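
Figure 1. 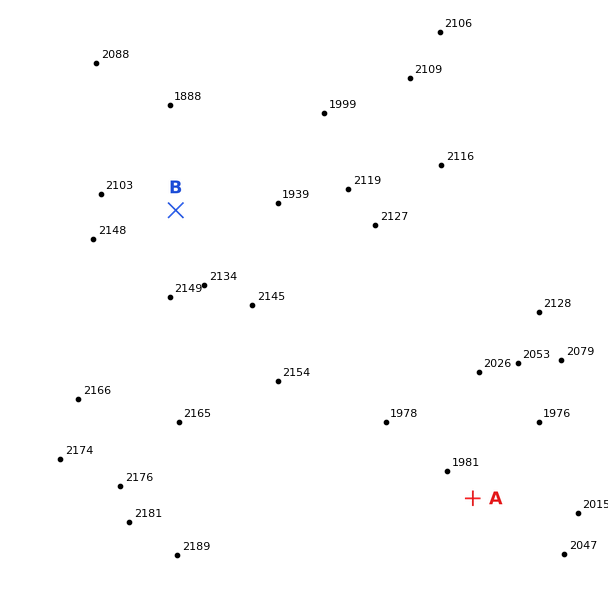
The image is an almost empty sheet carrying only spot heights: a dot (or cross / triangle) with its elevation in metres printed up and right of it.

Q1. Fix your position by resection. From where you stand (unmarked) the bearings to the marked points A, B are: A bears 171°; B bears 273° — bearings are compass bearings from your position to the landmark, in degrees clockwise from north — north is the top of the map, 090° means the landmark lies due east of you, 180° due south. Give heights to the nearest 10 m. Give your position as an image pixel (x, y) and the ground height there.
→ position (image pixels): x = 429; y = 224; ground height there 2120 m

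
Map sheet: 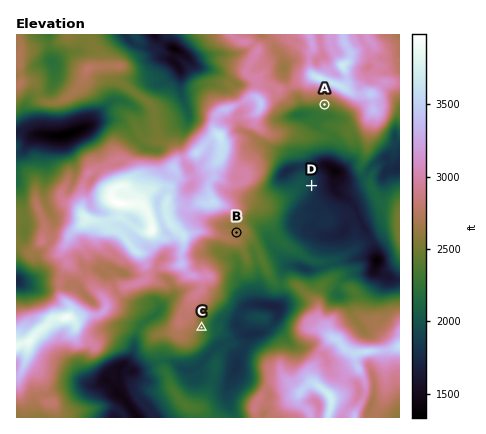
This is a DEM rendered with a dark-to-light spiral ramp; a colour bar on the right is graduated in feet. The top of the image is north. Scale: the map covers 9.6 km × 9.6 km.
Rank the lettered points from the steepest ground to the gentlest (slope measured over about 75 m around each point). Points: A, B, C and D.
C A D B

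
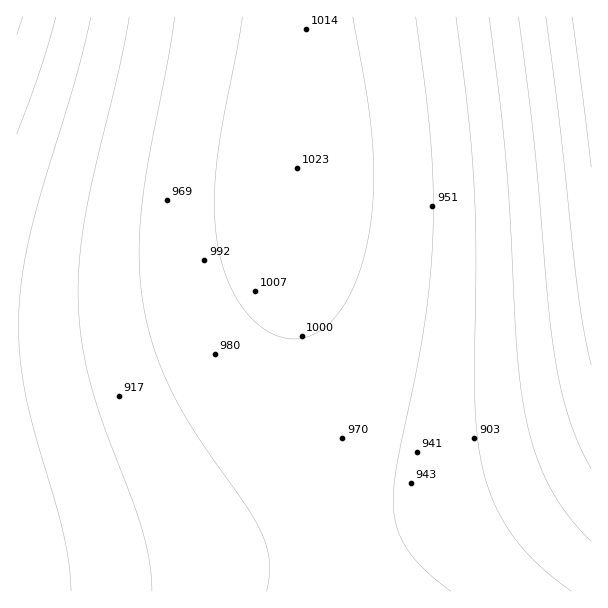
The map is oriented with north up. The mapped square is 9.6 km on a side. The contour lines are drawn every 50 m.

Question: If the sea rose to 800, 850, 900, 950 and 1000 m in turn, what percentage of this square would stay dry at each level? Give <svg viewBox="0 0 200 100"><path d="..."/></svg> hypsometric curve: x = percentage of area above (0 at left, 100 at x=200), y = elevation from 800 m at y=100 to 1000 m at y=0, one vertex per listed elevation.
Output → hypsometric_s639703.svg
<svg viewBox="0 0 200 100"><path d="M186 100l-20-25-36-25-47-25-57-25"/></svg>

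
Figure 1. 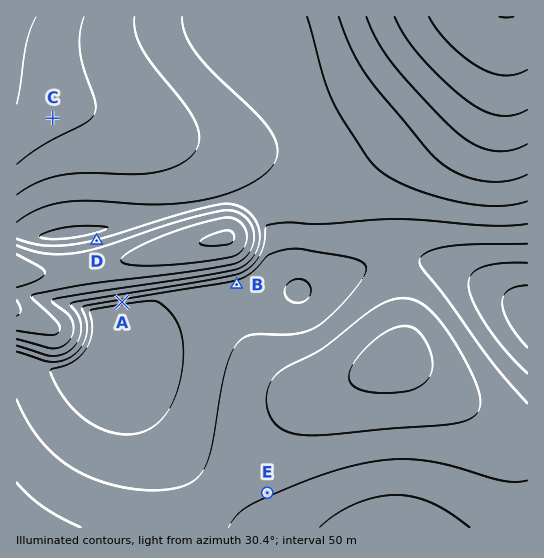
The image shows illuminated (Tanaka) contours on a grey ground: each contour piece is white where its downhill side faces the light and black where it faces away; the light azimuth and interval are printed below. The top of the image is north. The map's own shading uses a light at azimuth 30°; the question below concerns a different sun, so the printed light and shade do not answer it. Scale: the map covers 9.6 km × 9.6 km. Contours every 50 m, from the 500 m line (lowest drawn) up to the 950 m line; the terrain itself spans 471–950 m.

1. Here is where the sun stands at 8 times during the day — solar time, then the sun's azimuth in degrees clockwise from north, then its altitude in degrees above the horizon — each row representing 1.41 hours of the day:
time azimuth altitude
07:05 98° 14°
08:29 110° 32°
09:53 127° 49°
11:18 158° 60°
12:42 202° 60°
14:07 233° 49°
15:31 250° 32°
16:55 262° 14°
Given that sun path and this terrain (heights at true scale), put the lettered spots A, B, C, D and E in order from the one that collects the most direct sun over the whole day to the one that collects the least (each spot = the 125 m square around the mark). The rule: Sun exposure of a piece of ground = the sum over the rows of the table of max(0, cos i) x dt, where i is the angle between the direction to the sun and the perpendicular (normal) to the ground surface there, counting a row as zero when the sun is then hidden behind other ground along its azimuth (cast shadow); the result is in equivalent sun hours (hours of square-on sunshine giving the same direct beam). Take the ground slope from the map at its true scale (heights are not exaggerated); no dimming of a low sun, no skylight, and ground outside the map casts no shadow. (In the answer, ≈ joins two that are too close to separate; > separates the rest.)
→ A > B ≈ E ≈ C > D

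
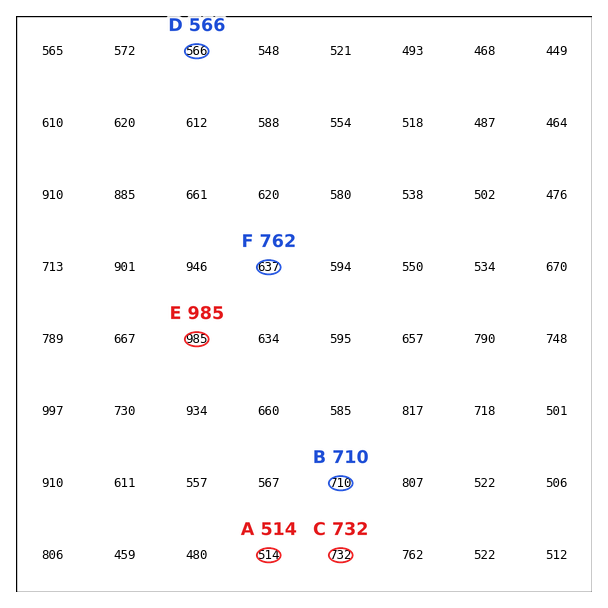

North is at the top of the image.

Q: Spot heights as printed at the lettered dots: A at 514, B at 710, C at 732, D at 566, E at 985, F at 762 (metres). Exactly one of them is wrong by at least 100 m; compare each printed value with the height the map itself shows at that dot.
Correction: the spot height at F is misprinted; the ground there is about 637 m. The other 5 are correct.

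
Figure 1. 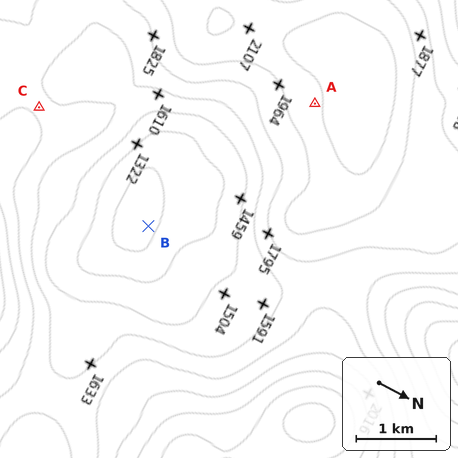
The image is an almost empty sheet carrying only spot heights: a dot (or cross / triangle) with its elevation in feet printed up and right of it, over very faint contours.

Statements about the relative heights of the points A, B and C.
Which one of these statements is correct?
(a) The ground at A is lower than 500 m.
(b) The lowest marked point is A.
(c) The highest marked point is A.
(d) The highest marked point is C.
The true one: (c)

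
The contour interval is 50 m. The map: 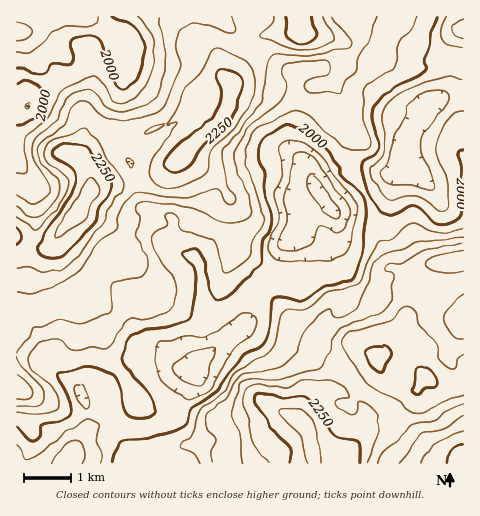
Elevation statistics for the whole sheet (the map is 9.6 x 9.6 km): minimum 1830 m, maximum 2340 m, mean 2080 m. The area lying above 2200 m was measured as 16.1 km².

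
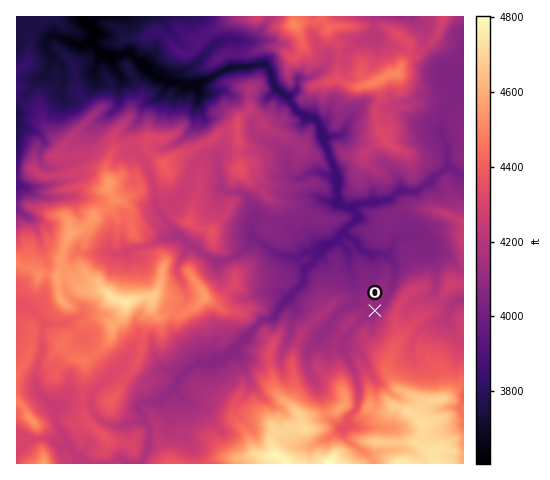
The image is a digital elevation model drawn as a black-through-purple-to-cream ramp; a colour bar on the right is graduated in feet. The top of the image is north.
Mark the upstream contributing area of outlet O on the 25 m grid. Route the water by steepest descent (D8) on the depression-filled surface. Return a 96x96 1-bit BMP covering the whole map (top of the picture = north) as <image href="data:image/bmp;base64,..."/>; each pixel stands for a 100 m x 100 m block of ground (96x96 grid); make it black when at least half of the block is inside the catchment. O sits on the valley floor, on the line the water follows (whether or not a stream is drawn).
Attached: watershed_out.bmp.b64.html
<image width="96" height="96" href="data:image/bmp;base64,Qk2+BAAAAAAAAD4AAAAoAAAAYAAAAGAAAAABAAEAAAAAAIAEAAATCwAAEwsAAAIAAAAAAAAA////AAAAAAAAAAAAAAAAP////8AAAAAAAAAAf////4AAAAAAAAAB/////4AAAAAAAAAB/////gAAAAAAAAAD/////gAAAAAAAAAB/////gAAAAAAAAAB/////gAAAAAAAAAAP////gAAAAAAAAAAB////gAAAAAAAAAAB////AAAAAAAAAAAAP//+AAAAAAAAAAAAAf//AAAAAAAAAAAAAP//gAAAAAAAAAAAAP//gAAAAAAAAAAAAP/+AAAAAAAAAAAAAP/4AAAAAAAAAAAAAP/gAAAAAAAAAAAAAf/gAAAAAAAAAAAAAf/AAAAAAAAAAAAAAf/AAAAAAAAAAAAAAf/AAAAAAAAAAAAAAf/AAAAAAAAAAAAAA//AAAAAAAAAAAAAA//AAAAAAAAAAAAAA//gAAAAAAAAAAAAA//gAAAAAAAAAAAAAf/wAAAAAAAAAAAAAf/wAAAAAAAAAAAAAP/wAAAAAAAAAAAAAP/gAAAAAAAAAAAAAH8AAAAAAAAAAAAAAB4AAAAAAAAAAAAAAA4AAAAAAAAAAAAAAAAAAAAAAAAAAAAAAAAAAAAAAAAAAAAAAAAAAAAAAAAAAAAAAAAAAAAAAAAAAAAAAAAAAAAAAAAAAAAAAAAAAAAAAAAAAAAAAAAAAAAAAAAAAAAAAAAAAAAAAAAAAAAAAAAAAAAAAAAAAAAAAAAAAAAAAAAAAAAAAAAAAAAAAAAAAAAAAAAAAAAAAAAAAAAAAAAAAAAAAAAAAAAAAAAAAAAAAAAAAAAAAAAAAAAAAAAAAAAAAAAAAAAAAAAAAAAAAAAAAAAAAAAAAAAAAAAAAAAAAAAAAAAAAAAAAAAAAAAAAAAAAAAAAAAAAAAAAAAAAAAAAAAAAAAAAAAAAAAAAAAAAAAAAAAAAAAAAAAAAAAAAAAAAAAAAAAAAAAAAAAAAAAAAAAAAAAAAAAAAAAAAAAAAAAAAAAAAAAAAAAAAAAAAAAAAAAAAAAAAAAAAAAAAAAAAAAAAAAAAAAAAAAAAAAAAAAAAAAAAAAAAAAAAAAAAAAAAAAAAAAAAAAAAAAAAAAAAAAAAAAAAAAAAAAAAAAAAAAAAAAAAAAAAAAAAAAAAAAAAAAAAAAAAAAAAAAAAAAAAAAAAAAAAAAAAAAAAAAAAAAAAAAAAAAAAAAAAAAAAAAAAAAAAAAAAAAAAAAAAAAAAAAAAAAAAAAAAAAAAAAAAAAAAAAAAAAAAAAAAAAAAAAAAAAAAAAAAAAAAAAAAAAAAAAAAAAAAAAAAAAAAAAAAAAAAAAAAAAAAAAAAAAAAAAAAAAAAAAAAAAAAAAAAAAAAAAAAAAAAAAAAAAAAAAAAAAAAAAAAAAAAAAAAAAAAAAAAAAAAAAAAAAAAAAAAAAAAAAAAAAAAAAAAAAAAAAAAAAAAAAAAAAAAAAAAAAAAAAAAAAAAAAAAAAAAAAAAAAAAAAAAAAAAAAAAAAAAAAAAAAAAAAAAAAAAAAAAAAAAAAAAAAAAAAAAAAAAAAAAAAAAAAAAAAAAAAAAAAAAAAAAAAAAAAAAAAAAA="/>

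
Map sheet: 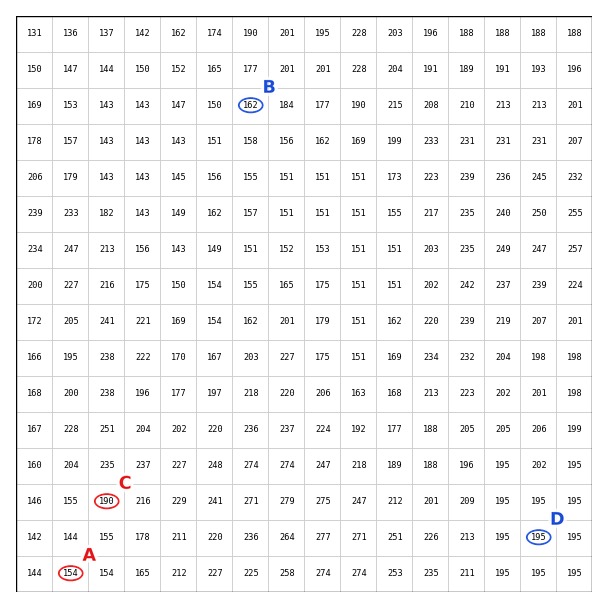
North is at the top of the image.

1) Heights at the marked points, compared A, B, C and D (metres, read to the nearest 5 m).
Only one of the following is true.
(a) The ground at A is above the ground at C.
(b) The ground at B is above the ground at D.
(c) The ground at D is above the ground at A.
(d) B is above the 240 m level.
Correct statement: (c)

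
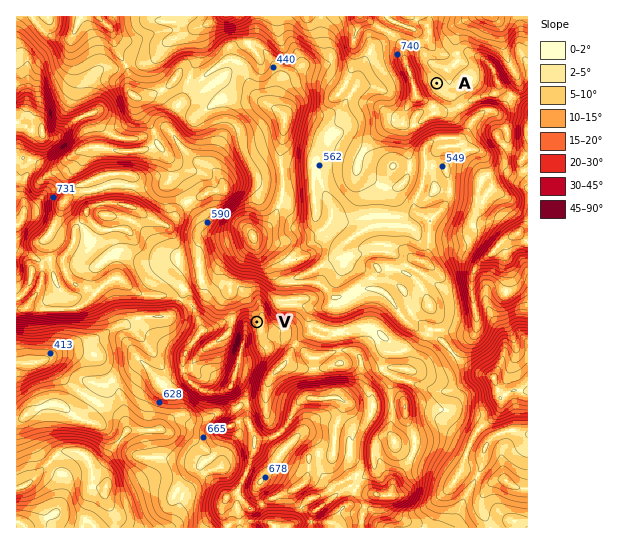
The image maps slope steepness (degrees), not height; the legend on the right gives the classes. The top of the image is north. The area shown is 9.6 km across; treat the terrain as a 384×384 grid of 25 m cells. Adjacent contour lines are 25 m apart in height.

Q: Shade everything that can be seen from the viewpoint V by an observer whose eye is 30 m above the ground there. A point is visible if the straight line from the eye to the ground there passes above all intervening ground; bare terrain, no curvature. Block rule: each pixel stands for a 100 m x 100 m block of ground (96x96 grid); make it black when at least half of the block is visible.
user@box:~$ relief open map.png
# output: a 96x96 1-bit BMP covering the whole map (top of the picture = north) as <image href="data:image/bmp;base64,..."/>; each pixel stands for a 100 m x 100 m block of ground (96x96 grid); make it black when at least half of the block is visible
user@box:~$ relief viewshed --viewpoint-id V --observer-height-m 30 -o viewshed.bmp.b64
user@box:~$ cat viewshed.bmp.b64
<image width="96" height="96" href="data:image/bmp;base64,Qk2+BAAAAAAAAD4AAAAoAAAAYAAAAGAAAAABAAEAAAAAAIAEAAATCwAAEwsAAAIAAAAAAAAA////AAAAAAAAAAAAAAAAAAAAAAAAAAAAAAAAAAAAAAAAAAAAAAAAAAAAAAAAAAAAAAAAAAAAAAAAAAAAAAAAAAAAAAAAAAAAAAAAAAAAAAAAAAAAAABAAAAAAAAAAAAAAAA4AAAAAAAAAAAAAAAcAAAAAAAAAAAAAAAIAAAAAAAAAAAAAAAAAAAAAAAAAAAAAAAAAAAAAAAAAAAAAAAAAAAAAAAAAAAAAAAAAAAAAAAAAAAAAAAAAAAAAAAAAAAAAAAAAAAAAAAAAAAAAAAAAAAAAAAAAAAAAACAAAAAAAAAAAAAAABAAAAAAAAAAAAAAABgAAAAAAAAAAAAAABgAAAAAAAAAAAAAABwAAAAAAAAAAAAAABwAAAAAAAAAAAAAAB4AACAAAAAAAAAAAB/4ACAAAAAAAAAAAB/+ACAAAAAAAAAAAA//AAAAAAAAAAAAAAf/4AAAAAAAAAAAAAP/4AAAAAAAAAAAAAHj4AAAAAAAAAAAAAHA4AQAAAAAAAAAAwHg4BwAAAAAAAAAB4H54BwAAAAAAAAAB4P/4PgGAAAAAAAAB/H/4+APAAAAAAAAB/g//4APAAAAAAAAB7gf/wAfAAAAAAAAB5g//gAfgAAAAAAAB4h//AA/gAAAAAAAB4Bn+AA/gAAAAAAAAwAH+AB/AAAAAAAAAwAv/D3/AAAAgAwQDwHn//3/BAAA//8/HgHH////DAAAf////gGH//f/BgAAP////AAf/+f/BgAAD///8AD//+//BiAAB///wAH/////DiAAB///wAH/8/z/DCAAB///wAD/4/H//CAAB///wAD//8P//DAB////wAP//4//4DAP////4AP/////8DAH////4AP///3/+DAH////8A////z//zgGf///8B////z//z4EQf///D////j//x4Agfn///////B//58BA/D//////+B//98BB+D///////P/P88APgB//////+//OcsAAAA//////+f/udgAAAAH//////f/n9AAAAAB//////Pfn9AAAAAAP/////OPz8AAAEAAD////HGPz8AAAIAAA////HEPn8AAAAAAA///+HCPn4AAAAAAA////HBfn4YAAAAAB/////j/H48AAAAAB/////D+P/+AAAAAB+f///j////AAAAAB+f///zH+fngAAAAD+f/////8fGAAAAAD+f/////8cGQAAAACIf//+//4cGAwAAAAB///+f54cGB8AAAAB////PP48GAeAAAAD///jsH/8EAEAAAAD///D8D/8EAAAAAAP//8DwD/wEAAAAAB///wDgAfgAAAAAAH//x4DgAOAAAAAAAH//x+DgAOAAAAAAAP//x//AAMAAAAAAAP//x//AAMAAAAAAAP//5/+AAIAgAAAAAP////+AAQAAAAAAAf////+AAAAAAAAAA/////8AAAAAAAAAD/////8AAAAAAAAMP/////4AAAAAAAAAf/////4AAAAAAAAAf/////gAAAAAAAA8H/////AAAAABAAAAB////8AAAAA="/>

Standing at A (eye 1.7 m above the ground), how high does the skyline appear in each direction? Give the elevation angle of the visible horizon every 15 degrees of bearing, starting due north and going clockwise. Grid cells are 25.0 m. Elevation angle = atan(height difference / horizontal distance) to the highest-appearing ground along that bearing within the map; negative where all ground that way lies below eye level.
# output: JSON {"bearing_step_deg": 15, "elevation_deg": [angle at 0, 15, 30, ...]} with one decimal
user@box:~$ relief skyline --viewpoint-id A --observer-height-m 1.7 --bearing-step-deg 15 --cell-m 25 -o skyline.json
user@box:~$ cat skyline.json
{"bearing_step_deg": 15, "elevation_deg": [1.0, -0.4, -1.6, -0.1, 2.5, 5.3, 6.9, 5.9, 5.9, 3.8, 4.1, 5.4, 7.2, 8.8, 11.0, 13.7, 14.8, 15.5, 14.7, 13.5, 11.2, 5.9, 2.0, 2.3]}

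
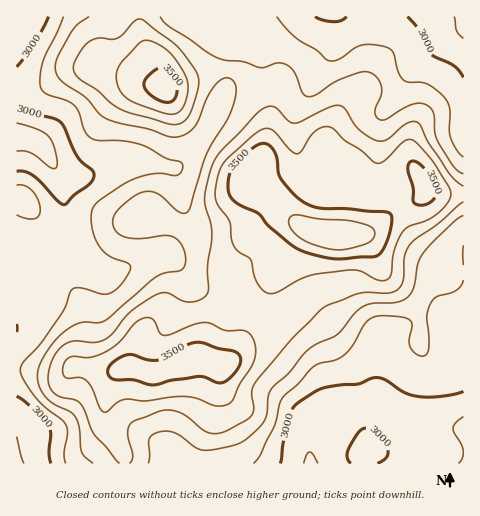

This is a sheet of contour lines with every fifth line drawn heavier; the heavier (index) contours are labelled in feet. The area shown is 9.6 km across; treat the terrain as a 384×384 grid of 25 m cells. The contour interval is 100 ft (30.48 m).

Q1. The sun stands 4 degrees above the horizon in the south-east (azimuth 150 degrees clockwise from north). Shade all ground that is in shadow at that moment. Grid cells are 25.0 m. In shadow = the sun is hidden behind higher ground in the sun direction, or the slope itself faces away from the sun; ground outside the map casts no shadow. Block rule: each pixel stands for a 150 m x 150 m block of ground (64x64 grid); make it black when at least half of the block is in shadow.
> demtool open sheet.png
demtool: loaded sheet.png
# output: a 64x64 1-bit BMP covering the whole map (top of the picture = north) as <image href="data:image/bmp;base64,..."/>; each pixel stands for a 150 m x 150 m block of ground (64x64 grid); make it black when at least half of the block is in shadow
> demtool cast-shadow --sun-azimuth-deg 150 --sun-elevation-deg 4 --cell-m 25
<image width="64" height="64" href="data:image/bmp;base64,Qk0+AgAAAAAAAD4AAAAoAAAAQAAAAEAAAAABAAEAAAAAAAACAAATCwAAEwsAAAIAAAAAAAAA////AAAAAAAAAAAAAAAAAAAAAAAAAAAAAAAAAAAAAAABAAAAAAAAAAAAAAAAAAAAAAAAAAAAAAAAAAAAAAAAAAAAAAAAAAAAAAAAAAAAAAAAAAAAAAAAAAAAAAAAAAAAAAAAAAAAAAAIAAAAAAAAABwAAAAAAAAAPhwAAAAAAAB/Pg8AAAAAAH//D4YAAAAA//8PxgAAAAD//wfAAAAAAP//h8AAAAAA///DAAAAAAD//+AAAAAAAH//8AAAAAAAef/wAAAAAAAA//gAAAAAAAB/+AAAAAAAAD/4AAAAAAAAH/gAAAAAAAAP8AAAAAAAAAAAAAAAAAAAAAAAAAAAAAAAAAAAAAAAAAAAAAAAAAAAAAAAAAAAAAAAAAAAP8AAAAAAAAB/8AAAAAAAAP/wAAAfgAAA/+AAAD/AcAD/AAAAf+B4AAAAAIA/4PwAAAABgAfg/gAAAAGAA8D/gAAAAAAAAP/AAAAAAAAA/+AADwAAAAB/8AAPAAAAAH/wAB8AAAAAf/BgHwAAAAA/8PAfgAAAAD/w+B+AAAAAH+D4H4AAAAAfwPgPwAAAAA+A+AOAAAAABgB8AAAAAAAAAB4AAAAAAAAADwAAAAAAAAAPAAAcAAAAAAcAAB4BgAAAAAAAPwOAAAAAAAA/g8AAAAAAAD/BwAAAAAAAP+GAAAAAAAA/gAAAAAAAAA=="/>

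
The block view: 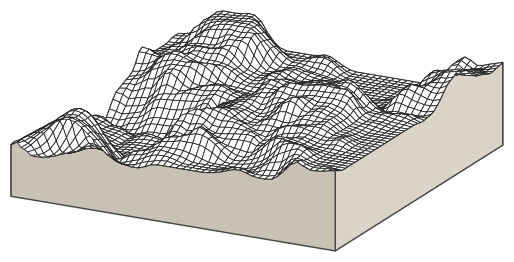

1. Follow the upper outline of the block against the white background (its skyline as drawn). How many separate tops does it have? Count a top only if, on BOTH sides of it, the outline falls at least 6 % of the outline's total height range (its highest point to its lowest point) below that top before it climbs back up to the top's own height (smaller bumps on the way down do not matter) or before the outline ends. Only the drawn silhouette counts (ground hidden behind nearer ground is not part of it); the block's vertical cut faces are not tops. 3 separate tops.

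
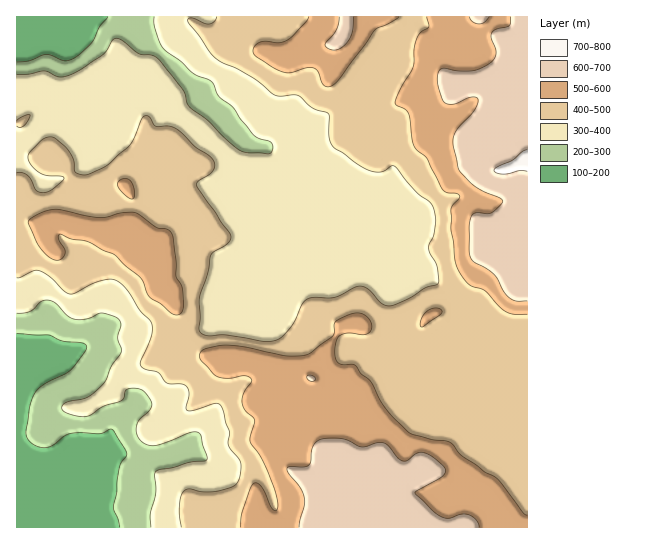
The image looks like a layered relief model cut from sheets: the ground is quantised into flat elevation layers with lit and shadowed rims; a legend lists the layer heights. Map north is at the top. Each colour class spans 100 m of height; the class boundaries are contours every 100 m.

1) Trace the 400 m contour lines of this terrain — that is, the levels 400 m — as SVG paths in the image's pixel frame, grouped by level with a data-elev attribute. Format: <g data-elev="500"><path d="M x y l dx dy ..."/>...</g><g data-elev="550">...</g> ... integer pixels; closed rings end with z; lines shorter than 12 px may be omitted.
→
<g data-elev="400"><path d="M17 278l4-1 13-6 5 0 12 7 14 13 6 3 28-13 11-2 8 2 9 9 12 20 10 9 3 6-1 11-10 25 0 5 5 4 12 2 9 11 14 1 5 2 3 7-3 14 1 4 7-1 21-7 6 3 8 25 0 15 12 17-2 15-5 8-15 5-16 1-13-3-5 1-4 5-1 8-1 12 2 12"/><path d="M17 126l2 1 5-1 5-7 1-4-5 1-8 5"/><path d="M217 17l-2 4-5 3-5-1-13-5-3 0-1 3 27 37 38 20 21 17 7 1 17-1 15 13 14 5 2 4 0 21 5 10 25 17 12 6 11 1 9-6 3 0 23 26 14 11 3 7 2 12-2 13-5 10 0 4 8 17 1 18-12 3-17 12-19 7-8-2-13-15-8-3-6 1-21 10-25 1-7 6-7 17-5 8-9 9-7 3-11 0-38-6-19 0-5-2-2-3 1-35 8-22 3-18 3-3 14-9 3-6-34-51 0-4 13-8 4-5 0-7-4-6-15-9-18-18-8-3-14 0-5-8-4-3-4 3-8 20-5 8-21 19-18 9-7 1-7-2-2-3-1-11-4-8-14-13-5-1-8 3-10 10-3 4-1 5 4 7 7 7 8 3 16 1 1 1-1 3-13 10-9 1-6-3-7-14-6-2-5 0"/></g>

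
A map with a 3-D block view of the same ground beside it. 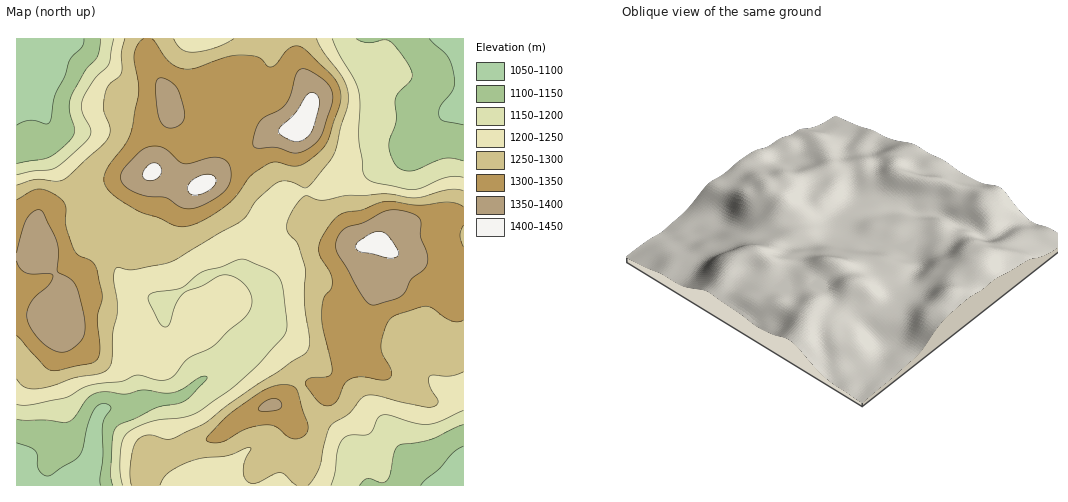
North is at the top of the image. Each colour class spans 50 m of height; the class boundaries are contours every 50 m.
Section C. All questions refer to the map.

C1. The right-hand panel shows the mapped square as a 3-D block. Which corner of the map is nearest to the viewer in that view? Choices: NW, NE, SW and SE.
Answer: NW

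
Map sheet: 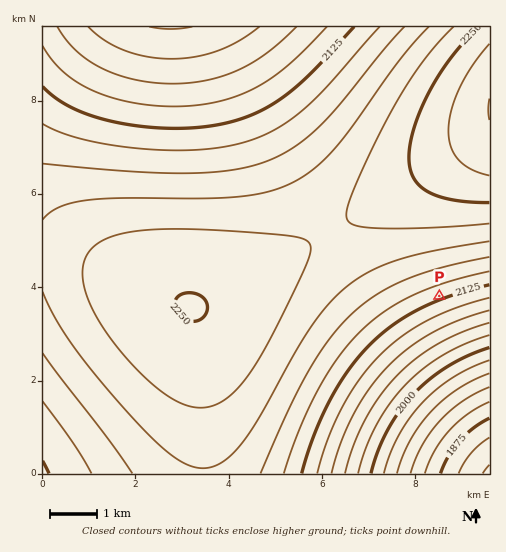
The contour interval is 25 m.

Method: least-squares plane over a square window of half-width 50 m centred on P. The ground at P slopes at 5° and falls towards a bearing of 159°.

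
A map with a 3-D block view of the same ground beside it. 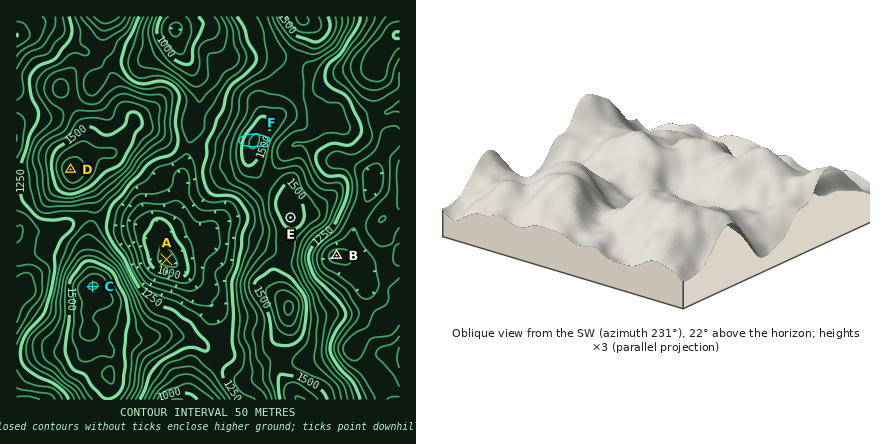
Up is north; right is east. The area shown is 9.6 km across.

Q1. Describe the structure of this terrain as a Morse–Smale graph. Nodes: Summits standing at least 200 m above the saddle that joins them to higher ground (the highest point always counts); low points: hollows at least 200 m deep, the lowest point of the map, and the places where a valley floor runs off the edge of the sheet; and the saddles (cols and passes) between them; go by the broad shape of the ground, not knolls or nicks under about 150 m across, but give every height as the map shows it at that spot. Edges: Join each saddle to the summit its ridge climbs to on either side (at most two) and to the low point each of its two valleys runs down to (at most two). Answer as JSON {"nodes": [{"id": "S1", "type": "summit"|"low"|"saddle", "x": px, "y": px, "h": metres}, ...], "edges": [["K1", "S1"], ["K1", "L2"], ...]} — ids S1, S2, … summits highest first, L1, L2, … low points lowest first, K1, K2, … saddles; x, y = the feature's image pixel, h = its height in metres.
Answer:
{"nodes": [
{"id": "S1", "type": "summit", "x": 288, "y": 308, "h": 1661},
{"id": "S2", "type": "summit", "x": 94, "y": 286, "h": 1656},
{"id": "S3", "type": "summit", "x": 72, "y": 172, "h": 1638},
{"id": "S4", "type": "summit", "x": 302, "y": 20, "h": 1610},
{"id": "L1", "type": "low", "x": 176, "y": 28, "h": 890},
{"id": "L2", "type": "low", "x": 166, "y": 260, "h": 938},
{"id": "L3", "type": "low", "x": 176, "y": 400, "h": 945},
{"id": "L4", "type": "low", "x": 398, "y": 36, "h": 995},
{"id": "L5", "type": "low", "x": 16, "y": 36, "h": 999},
{"id": "K1", "type": "saddle", "x": 266, "y": 184, "h": 1440},
{"id": "K2", "type": "saddle", "x": 294, "y": 62, "h": 1371},
{"id": "K3", "type": "saddle", "x": 98, "y": 58, "h": 1308},
{"id": "K4", "type": "saddle", "x": 94, "y": 216, "h": 1295},
{"id": "K5", "type": "saddle", "x": 216, "y": 362, "h": 1228},
{"id": "K6", "type": "saddle", "x": 188, "y": 148, "h": 1205}],
"edges": [["K1", "S1"], ["K1", "L2"], ["K1", "L4"], ["K2", "S1"], ["K2", "S4"], ["K2", "L1"], ["K2", "L4"], ["K3", "S3"], ["K3", "L1"], ["K3", "L5"], ["K4", "S2"], ["K4", "S3"], ["K4", "L2"], ["K4", "L5"], ["K5", "S1"], ["K5", "S2"], ["K5", "L2"], ["K5", "L3"], ["K6", "S1"], ["K6", "S3"], ["K6", "L1"], ["K6", "L2"]]}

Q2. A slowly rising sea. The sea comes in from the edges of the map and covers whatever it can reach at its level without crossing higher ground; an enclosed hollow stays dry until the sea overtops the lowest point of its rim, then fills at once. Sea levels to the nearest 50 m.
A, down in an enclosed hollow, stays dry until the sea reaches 1200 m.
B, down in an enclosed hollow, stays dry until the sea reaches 1100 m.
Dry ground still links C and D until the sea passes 1300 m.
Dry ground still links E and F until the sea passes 1450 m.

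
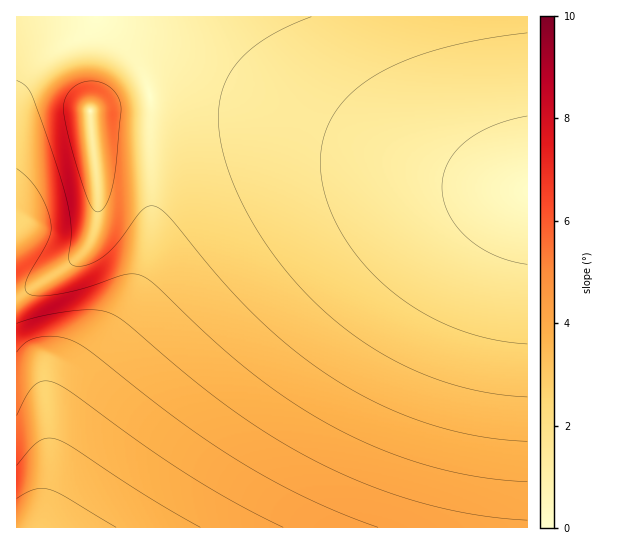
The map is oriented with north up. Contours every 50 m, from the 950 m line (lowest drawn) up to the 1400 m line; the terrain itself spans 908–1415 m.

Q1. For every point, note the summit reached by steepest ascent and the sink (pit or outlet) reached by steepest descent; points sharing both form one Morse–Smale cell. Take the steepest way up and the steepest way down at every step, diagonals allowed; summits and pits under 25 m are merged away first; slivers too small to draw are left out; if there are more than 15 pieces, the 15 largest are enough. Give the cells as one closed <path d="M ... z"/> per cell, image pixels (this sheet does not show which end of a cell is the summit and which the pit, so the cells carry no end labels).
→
<path d="M181 92l-30 3 1 122-7 44-9 26-13 26-50 66-16 27-5 19-5 65-11 37 491 1 1-338-41-6-53-15-191-66-34-8z"/><path d="M527 16l-510 0-1 77 16-23 18-17 36-20 11-2 14 5 21 19 13 23 5 18 31-4 41 5 60 18 152 54 53 15 40 5z"/><path d="M150 96l-33 7-26 8 1 31 5 36 0 40-6 23-11 14-15 13-31 19-18 6 1 235 18 0 2-2 10-36 5-65 5-19 16-27 50-66 20-43 5-21 4-32z"/><path d="M97 31l-11 2-36 20-18 17-16 24 1 198 17-5 31-19 15-13 11-14 6-23 0-40-5-36-1-31 26-8 32-8-4-17-13-23-21-19z"/>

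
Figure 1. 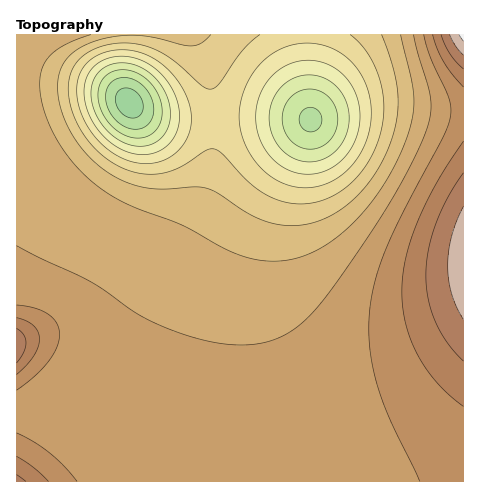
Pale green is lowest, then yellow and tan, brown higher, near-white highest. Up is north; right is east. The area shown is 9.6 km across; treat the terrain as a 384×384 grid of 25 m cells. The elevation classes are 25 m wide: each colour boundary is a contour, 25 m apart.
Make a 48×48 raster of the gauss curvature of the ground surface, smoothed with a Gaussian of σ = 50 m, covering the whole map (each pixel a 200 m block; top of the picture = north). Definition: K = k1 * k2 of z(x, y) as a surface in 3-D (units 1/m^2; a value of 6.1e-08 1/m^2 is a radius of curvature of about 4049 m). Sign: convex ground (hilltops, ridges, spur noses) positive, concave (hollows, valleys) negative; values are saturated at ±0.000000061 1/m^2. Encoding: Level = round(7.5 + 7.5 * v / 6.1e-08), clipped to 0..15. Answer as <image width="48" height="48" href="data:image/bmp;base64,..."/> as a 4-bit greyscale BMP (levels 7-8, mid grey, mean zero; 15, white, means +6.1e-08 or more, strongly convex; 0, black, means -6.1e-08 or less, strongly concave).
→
<image width="48" height="48" href="data:image/bmp;base64,Qk32BAAAAAAAAHYAAAAoAAAAMAAAADAAAAABAAQAAAAAAIAEAAATCwAAEwsAABAAAAAAAAAAAAAAABEREQAiIiIAMzMzAERERABVVVUAZmZmAHd3dwCIiIgAmZmZAKqqqgC7u7sAzMzMAN3d3QDu7u4A////AHd3d3d3d3d3d3d3d3d3d3d3d3d3d3d3d3d3d3d3d3d3d3d3d3d3d3d3d3d3d3d3d3d3d3d3d3d3d3d3d3d3d3d3d3d3d3d3d3d3d3d3d3d3d3d3d3d3d3d3d3d3d3d3d3d3d3d3d3d3d3d3d3d3d3d3d3d3d3d3d3d3eHd3d3d3d3d3d3d3d3d3d3d3d3d3d4iIh3d3d3d3d3d3d3d3d3d3d3d3d3d3d4iHd3d3d3d3d3d3d3d3d3d3d3d3d3d3d4d3d3d3d3d3d3d3d3d3d3d3d3d3d3d3d3d3d3d3d3d3d3d3d3d3d3d3d3d3d3d3d3d3d3d3d3d3d3d3d3d3d3d3d3d3d3d3d2d3d3d3d3d3d3d3d3d3d3d3d3d3d3d3d2Z3d3d3d3d3d3d3d3d3d3d3d3d3d3d3d1Znd3d3d3d3d3d3d3d3d3d3d3d3d3d3d1Vnd3d3d3d3d3d3d3d3d3d3d3d3d3d3d1Vmd3d3d3d3d3d3d3d3d3d3d3d3d3d3d1Zmd3d3d3d3d3d3d3d3d3d3d3d3d3d3d2Znd3d3d3d3d3d3d3d3d3d3d3d3d3d3d3d3d3d3d3d3d3d3d3d3d3d3d3d3d3d3d3d3d3d3d3d3d3d3d3d3d3d3d3d3d3d3d3d3d3d3d3d3d3d3d3d3d3d3d3d3d3d3eHd3d3d3d3d3d3d3d3d3d3d3d3d3d3d3iHd3d3d3d3d3d3d3d3d3d3d3d3d3d3d3iHd3d3d3d3d3d3d3d3d3d3d3d3d3d3d3iHd3d3d3d3d3d3d3d3d3d3d3d3d3d3d4iHd3d3d3d3d4iId3d3d3d3d3d3d3d3d4iHd3d3d3d3d3iIiHd3d3d3d3d3d3d3d4iHd3d3d3d3d3eIiId3d3d3d3d3d3d3eIiHd3d3d3d3d3eIiId3d3d3d3d3d3d3eIiHd3d3d3d3d3d4iId3d3d3d3d3d3d3iIiHd3d3d3d3d3d3iIh3d3d3d3d3d3d3iIiHd3d3d3d3d3d3eIh3d3d3d3d3d3d3iIiHd3d3d3d3d3d3d3d3d3d3d3d3d3d3iIiHd3d3d3dmZmd3d3d3d3d3d3d3d3d3d3d3d3d3d2ZmZmZ3d3d3d3d4iId3d3d3d3d3d3d3dmZnd2Znd3d3d3eImYiHd3d3d3d3d3d3ZmeIh3Zmd3d3d3iJqpiHd3d3d3d3d3d2ZnirqXZmZ3d3d3iau6mHd3d3d3d3d3d2Z4ve2oZmZ3d3d4iby6mHd3d3d3d3d3dmaK7//IZmZ3d3d4ibu6mHd3d3d3d3d3dmeM///IZmZ3d3d3iaqpiHd3d3d3d3d3Zmed//64Zmd3d3d3iJmYh3d3d3d3d3d3Zmec//yXZmd3d3d3eIiId3d3eHd3d3d3ZVaL3cp2Znd3d3d3d3d3d3d3iId3d3d2ZVZ5qpdmZnd3d3d3d3d3d3d3iHd3d3d2ZVZ4iHZmZ3eId3d3d3d3d3d3h3d3d3d2ZmZ3d2Vmd3eId3d3d3d3d3d3d3d3eHd2Zmd3dmZmd3iId3d3d3d3d3d3d3d3iA=="/>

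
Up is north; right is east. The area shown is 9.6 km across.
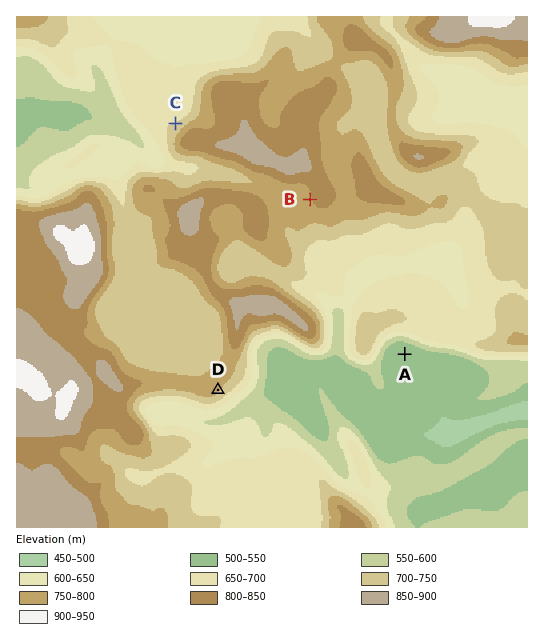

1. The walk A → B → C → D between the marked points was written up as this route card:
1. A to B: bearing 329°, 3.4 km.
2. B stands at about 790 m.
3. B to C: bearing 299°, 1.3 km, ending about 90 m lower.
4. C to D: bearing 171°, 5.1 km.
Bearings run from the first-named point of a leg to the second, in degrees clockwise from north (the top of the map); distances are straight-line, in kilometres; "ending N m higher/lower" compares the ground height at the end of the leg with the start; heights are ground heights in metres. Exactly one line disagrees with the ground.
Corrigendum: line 3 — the distance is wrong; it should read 2.9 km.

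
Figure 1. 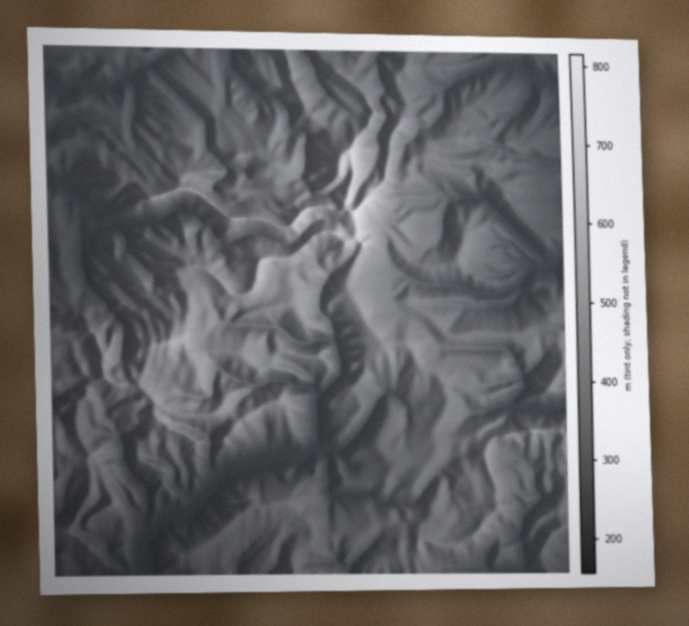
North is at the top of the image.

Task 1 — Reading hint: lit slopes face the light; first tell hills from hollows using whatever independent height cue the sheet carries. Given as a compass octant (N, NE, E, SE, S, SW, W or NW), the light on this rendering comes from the E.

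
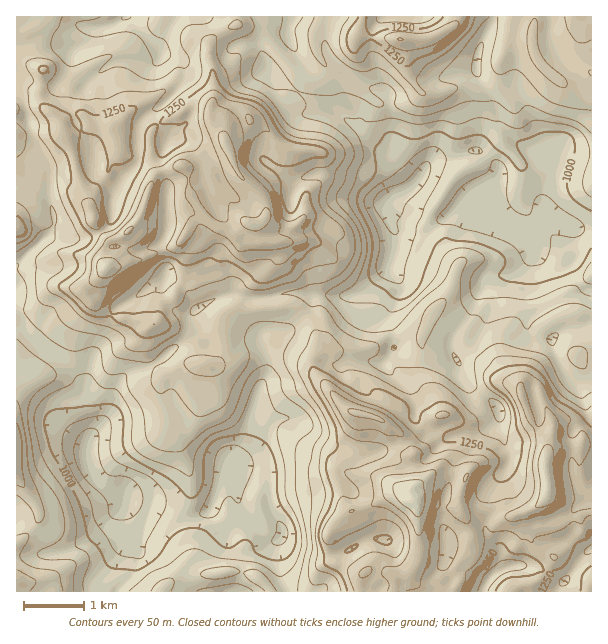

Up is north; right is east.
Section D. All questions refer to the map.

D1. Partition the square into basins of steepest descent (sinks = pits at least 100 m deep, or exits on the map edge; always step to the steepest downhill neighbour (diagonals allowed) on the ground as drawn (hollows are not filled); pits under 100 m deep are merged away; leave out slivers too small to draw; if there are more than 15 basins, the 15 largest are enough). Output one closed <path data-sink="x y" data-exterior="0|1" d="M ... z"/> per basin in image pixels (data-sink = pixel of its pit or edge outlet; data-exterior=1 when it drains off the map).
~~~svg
<path data-sink="125 492" data-exterior="0" d="M203 106l-12 0-14 9-9 3-12 8-6 10-7-3-18-1-15-8-20 2-7-11-9 0-6 3-6 5 0 6-3 3-29 6-14-3 0 456 437 1 7-11-4-12 12-15 4-14-3-16-9-17 0-13 4-17-11-3-19 0-24 15 5-6-3-27 16-10 10-9 0-21-9 4-15 16-9 4-9-10-13-9-36-12-31-34-4-13 7-12 0-6-6-20-8-10-12-7-65 3-6 8 1 35-8 11-15-1-1-16-7-10-13-7-23-7 2-5 2-10 15-12 9-18 3-30-5-9 12-17 10-5 14 11 13 6 6 0 11-11 3 0 5 4 2 9 3 5 20 1 5-5 0-3 14-10 6-12-2-17-14-8-15 0-14 11-9-10 12-11 19-28-12-15-5-6-17-7-6 5-15 2-4 11-13-22-1-7z"/><path data-sink="389 198" data-exterior="0" d="M515 16l-57 0-5 10-19 11-11 3-46-2-20-2 5-20-125 0-1 8-18 10-8 10-2 9 4 15-1 49 13 22 4-11 15-2 6-5 17 7 17 21-19 28-12 11 9 10 14-11 15 0 14 8 2 17-6 12-9 5-10 13-20-1-3-5-2-9-5-4-3 0-11 11-6 0-13-6-14-11-10 5-12 17 5 9-3 30-9 18-15 12-2 10-2 5 23 7 13 7 7 10 1 16 15 1 8-11-1-35 6-8 24 0 21-3 24 1 16 16 6 20 0 6-7 12 1 7 3 6 31 34 36 12 13 9 9 10 9-4 15-16 11-4-2 4 0 17-10 9-16 10 3 17-1 14 20-13 25 1 5 2-4 17 0 13 4 7 12 0 9-4 9 0 15 7 28-11 9-8 2-7-2-33 6-27 5-9 15-1 10 11 0 11 2 2 8-1 0-372-7 0-10 8-9 4-9-5-16-14-10-22-24 1z"/><path data-sink="126 17" data-exterior="1" d="M236 16l-219 0-1 118 2 2 12 2 29-6 3-3 0-6 6-5 6-3 9 0 7 11 20-2 15 8 18 1 7 3 6-10 35-20 12 0 7 6 2-10 0-34-4-15 2-9 8-10 18-10z"/><path data-sink="512 566" data-exterior="0" d="M536 506l-36 16-9 0-11-5-16-1 8 17 0 7-4 14-12 15 4 12-6 9 1 2 137-1 0-78-5-1-8 5-13 1-12 8-9 0-5-4z"/>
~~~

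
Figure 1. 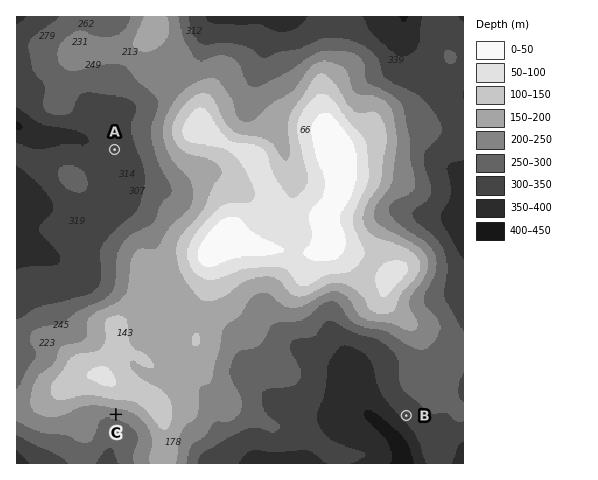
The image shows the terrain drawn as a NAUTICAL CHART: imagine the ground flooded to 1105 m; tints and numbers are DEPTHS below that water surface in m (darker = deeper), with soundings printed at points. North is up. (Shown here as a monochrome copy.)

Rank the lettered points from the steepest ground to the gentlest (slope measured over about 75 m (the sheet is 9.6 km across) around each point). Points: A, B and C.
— C B A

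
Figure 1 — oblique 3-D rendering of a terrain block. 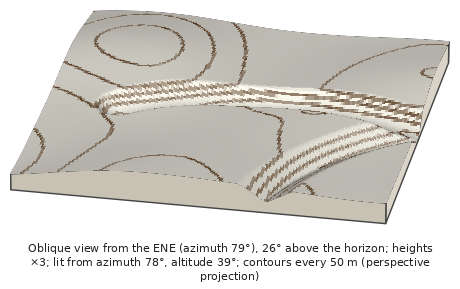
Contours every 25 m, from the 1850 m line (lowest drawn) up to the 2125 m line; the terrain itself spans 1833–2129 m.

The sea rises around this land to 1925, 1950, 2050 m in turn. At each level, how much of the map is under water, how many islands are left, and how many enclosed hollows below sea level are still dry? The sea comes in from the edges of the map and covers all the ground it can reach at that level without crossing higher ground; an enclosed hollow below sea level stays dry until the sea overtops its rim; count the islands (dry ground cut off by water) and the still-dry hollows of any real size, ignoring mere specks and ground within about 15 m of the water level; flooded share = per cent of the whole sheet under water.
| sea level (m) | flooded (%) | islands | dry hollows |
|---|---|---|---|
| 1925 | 10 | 0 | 0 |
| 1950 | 15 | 0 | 0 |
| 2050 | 82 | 0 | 0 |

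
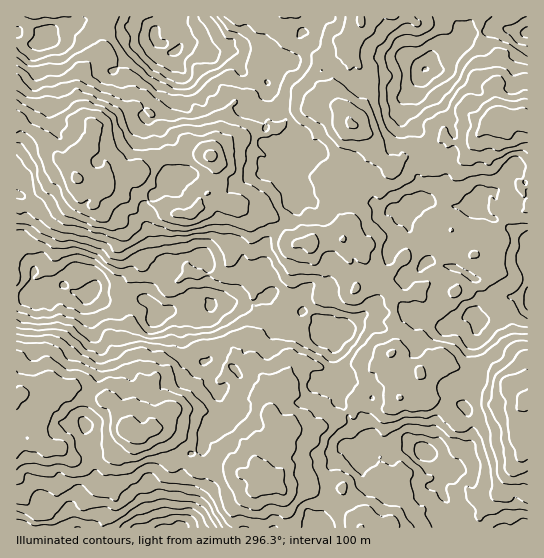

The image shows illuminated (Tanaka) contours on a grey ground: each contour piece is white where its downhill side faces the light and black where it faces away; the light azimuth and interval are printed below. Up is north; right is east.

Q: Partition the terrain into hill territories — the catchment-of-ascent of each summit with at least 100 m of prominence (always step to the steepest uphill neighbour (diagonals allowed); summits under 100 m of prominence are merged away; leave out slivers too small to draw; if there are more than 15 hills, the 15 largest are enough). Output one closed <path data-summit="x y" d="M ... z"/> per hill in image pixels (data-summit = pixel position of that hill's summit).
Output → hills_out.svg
<path data-summit="77 178" d="M319 16l-302 0-1 281 37-2 12-10 8 7 10 3 12-2 26 12 25-5 9 7 0 8 19-3 6 5 0 12 4 14 4 10 6 6 12 2 17-8 2-10-4-12-9-14-1-10 2-2 14-1 8-7 10-27-1-9-4-10-7-6-4 0-24 12-18-1-24 12 0-3-10-8-9-51 20-17 4-14-4-17-5-11 0-18-6-10 7-5 11-15 2-12 4-6 2-16 7 8 12 3 12 12 15 8 9 11 25 6 6 12 4 20 12 12 4 0 4-6 0-13 4-4 0-8-5-11-16-10-5-30 6-10 1-6 3 2 16 0 6-6 2-6 0-16 6-2z"/><path data-summit="267 486" d="M265 296l-8 7-22-2-12 5 14 17 8 19 0 8-11 18-16-9-13 3 4 7 0 14 14 18 2 9-2 11-14 9-6 17-5 5-7 2-2 9-6 10-6 29 0 20 4 6 140 0 0-5 10-8 6-12-8-14 3-24 10-14 7-2 10 3 5-3-1-11-10-11-13-25 0-11 4-9-9-27 1-10-11-2-8-9 4-9 3-2-5 0-5 4-7 0-10-8-4 4-14 1-8-6-3-16z"/><path data-summit="135 435" d="M95 293l-6 0-2 4 6 36 8 18 0 15-2 11-15 25 1 43 10 25 0 8-3 7-21 22 2 19 2 2 104 0-2-6 0-20 6-29 6-10 2-9 7-2 5-5 6-17 14-9 2-15-16-23-1-18-3-4-11-2-6-6-7-19-1-17-2-2-4-3-19 3 0-8-9-7-25 5z"/><path data-summit="211 157" d="M179 65l-2 16-4 6-2 12-11 15-7 5 6 10 0 18 5 11 4 17-4 14-20 17 7 31 1 17 11 11 0 3 24-12 18 1 24-12 4 0 7 6 5 19-10 27-7 6 7-2 22 2 15-12-3-2-4-23-6-7-2-14-4-7-2-17 2-8 5-5 16-8 17-1 4-4-4-16-14-9 14-11-2-4-8 2-12-12-4-20-6-12-25-6-9-11-15-8-12-12-12-3z"/><path data-summit="523 401" d="M527 297l-25 0-2 6 4 4-3 2 0 9-2 2-16 0-7 5 0 13-3 5 3 38-11 14-1 10-9-1-5 3-14 15-1 20-10 9 16 8 6 7-6 8-2 11 10 21-5 11 9 11 75-1z"/><path data-summit="498 118" d="M505 28l-11 0-9 4-12 1-10-1-4 7-2 10-10 10-22 10-21 33 1 15 14 14 5 15-7 28 4 13 1 16 21-4 11 8 11 0 6-6 7 0 4-8 17-4 15-21 14-2 0-133z"/><path data-summit="17 398" d="M65 285l-12 10-22 0-15 3 1 230 13 0 2-2 11-27 17 14 6 15 8 0-3-21 21-22 3-7 0-8-10-25-1-43 15-25 2-11 0-15-8-18-6-38-14-3z"/><path data-summit="350 123" d="M302 36l-2 1 1 12-2 6-6 6-16 0-3-2-1 6-6 10 5 30 17 11 4 10 0 8-4 4-1 15 3 8 2 2 10-2 16-10 26 17 10 3 6 6 2 10 7 1 5 3 0 12 7 6 11 0 8 3 6-7 11 0 5-4-6-27 7-28-5-15-12-12-3-6 0-11 5-8-18-5-17 2-13-3-19-12-7-11-16-9z"/><path data-summit="311 242" d="M353 169l-5 1-5 17-8 6-18 7-22-3 1 10-4 10-20 17-12 20 5 12 3 17 3 8 19 9 5-1 5 4 3 9 19 11 7 1 12 11 30-25 6-12 0-11 4-4 5-3 16-1 5-4-18-17 0-7 10-13 2-24-8-5-8 2-12-8-11-3-2-9 3-2 0-8-2-4z"/><path data-summit="421 374" d="M473 315l-26 13-22-4-6-3-4-6-6 0-12 12-6 1-9 0-11-5-13 0-9 5-9 9-5 9 0 9 9 26 18 4 3 8 7 5 0 12-4 8 0 11 4 8-6 12 15-6 13-2 16 0 13 10 4 0 6-6 3-23 14-15 5-3 9 1 1-10 11-14-3-38 3-5 1-15z"/><path data-summit="361 21" d="M454 16l-133 0-20 19 18 21 16 9 7 11 19 12 13 3 17-2 18 4 12-20 7-6 8-17 6-6 17-3 2-12z"/><path data-summit="361 527" d="M367 480l-3 9-14 15-12-1-2 2-5 10-10 8 1 5 130-1-8-10 5-11-10-21-8 2-13-3-17 4-10-3-4 6-6 1-6-3z"/>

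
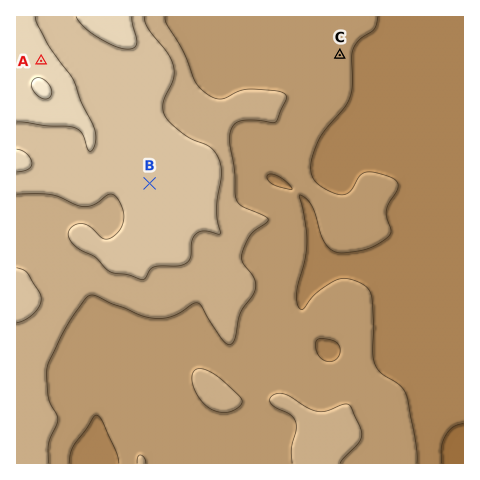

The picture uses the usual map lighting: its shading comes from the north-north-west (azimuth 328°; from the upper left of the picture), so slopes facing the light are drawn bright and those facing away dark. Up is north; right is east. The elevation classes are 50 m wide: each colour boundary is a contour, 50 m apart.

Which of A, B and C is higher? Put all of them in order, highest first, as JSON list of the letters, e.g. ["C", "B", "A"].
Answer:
["A", "B", "C"]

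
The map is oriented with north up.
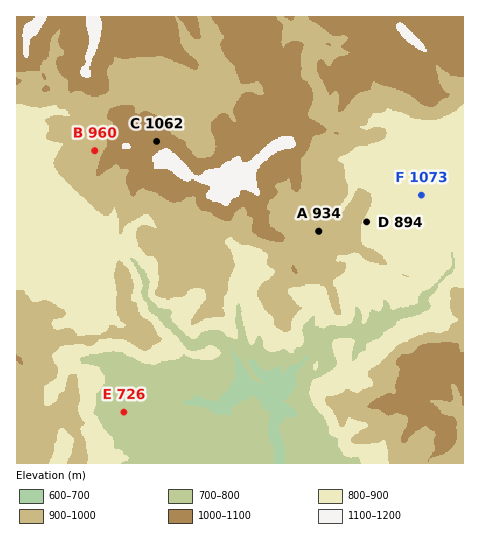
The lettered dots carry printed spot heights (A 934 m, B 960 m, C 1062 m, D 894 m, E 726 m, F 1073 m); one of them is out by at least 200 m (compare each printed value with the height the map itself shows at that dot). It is F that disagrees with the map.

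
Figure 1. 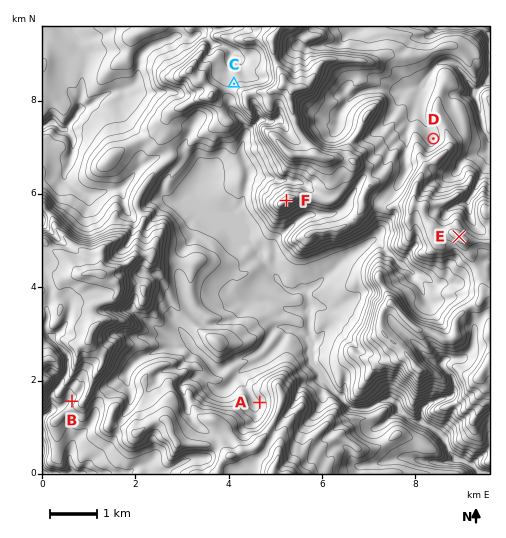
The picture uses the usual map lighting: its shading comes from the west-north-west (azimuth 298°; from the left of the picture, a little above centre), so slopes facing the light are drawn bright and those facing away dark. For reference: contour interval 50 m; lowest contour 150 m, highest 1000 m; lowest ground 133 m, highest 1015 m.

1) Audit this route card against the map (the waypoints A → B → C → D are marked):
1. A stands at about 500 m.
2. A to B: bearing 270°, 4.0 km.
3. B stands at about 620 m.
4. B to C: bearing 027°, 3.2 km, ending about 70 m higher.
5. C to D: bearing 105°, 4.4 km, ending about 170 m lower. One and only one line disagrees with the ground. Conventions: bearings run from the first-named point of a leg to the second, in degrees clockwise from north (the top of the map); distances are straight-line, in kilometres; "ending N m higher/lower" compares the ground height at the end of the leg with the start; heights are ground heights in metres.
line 4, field distance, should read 7.6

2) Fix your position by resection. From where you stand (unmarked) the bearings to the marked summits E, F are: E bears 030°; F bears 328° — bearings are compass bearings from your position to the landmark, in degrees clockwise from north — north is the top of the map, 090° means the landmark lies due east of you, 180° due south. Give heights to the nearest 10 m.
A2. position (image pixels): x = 387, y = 361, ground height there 730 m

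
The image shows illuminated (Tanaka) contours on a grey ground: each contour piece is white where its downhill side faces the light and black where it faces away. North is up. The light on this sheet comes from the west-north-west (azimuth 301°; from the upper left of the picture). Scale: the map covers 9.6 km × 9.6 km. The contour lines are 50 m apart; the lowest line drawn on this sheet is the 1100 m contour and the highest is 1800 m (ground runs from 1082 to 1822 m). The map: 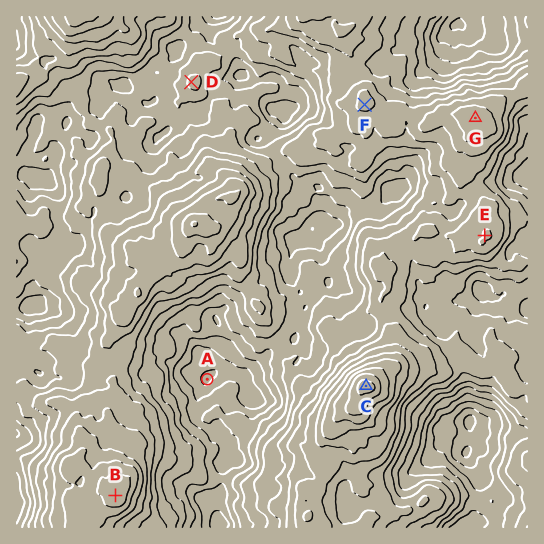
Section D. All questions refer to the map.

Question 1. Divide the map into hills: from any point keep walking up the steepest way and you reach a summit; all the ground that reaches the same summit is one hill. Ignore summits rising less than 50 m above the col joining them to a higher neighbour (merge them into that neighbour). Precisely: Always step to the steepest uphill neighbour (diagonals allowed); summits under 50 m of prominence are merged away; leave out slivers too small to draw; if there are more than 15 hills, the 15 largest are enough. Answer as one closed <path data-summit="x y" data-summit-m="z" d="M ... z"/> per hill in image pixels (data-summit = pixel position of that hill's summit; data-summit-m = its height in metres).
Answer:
<path data-summit="369 387" data-summit-m="1822" d="M290 47l-23 0-16 4-5 2-6 8 0 10 8 10 4 13 11 6 11 9 5 1-11 21-9 7 8 4 13 23 19 18 10 0-8 4-8 12 0 6 19 18-1 10-16 8-6 18 3 23 8 9 5 14-9 30-5 6-12-1-32 35-1 8-19-11-12 0-6 5-6-11 1-5 12-14 3-6 1-14-5-8-16 1-9 4-3 5 0 8 3 4-3-2-12-3-11 10 11 18 16 11 6 0 10 4-4 11-4 4-4 20 7 11 20 10 5 8-6 47-9 12 0 7 4 5 3 13 254 1 2-5 12-3 12-10 5-13-24-20-13-20 4-23-2-12 22 2 23 9 14 0 0-190-13 2-4 5-2 7-9 9-4 15-5 6-12 2-5 7-5 3-14 2-9-1-19 5 1-8-9-14 0-8-6-10-1-11-7-8-1-12-11-19-6-6-2-9-20 12-19 0-11 12-21 5 6-7 1-8 0-7-4-9 2-11-3-2-1-22-10-16-14-17-8-20 9-4 15-41 0-4z"/><path data-summit="114 497" data-summit-m="1742" d="M33 305l-4 2-2 31-11 16 0 173 202 1 1-6-7-13 0-7 9-12 6-47-5-8-20-10-7-11 4-20 4-4 4-11-10-4-6 0-25-14-13 2-7 5-4 0-17-11-20 15-30 1-12 4 17-20 0-15-22-29z"/><path data-summit="194 225" data-summit-m="1705" d="M235 101l-4 6-6 2-23-1-15 4-14 14 10 8 1 4-5 21-4 4-14-3-5-6-2-9-2 17-11 13-2 14-24 16-9 0-11 4-15 25-1 7-11 5 6 1 7 10 6 20-3 9-17 15-34 5 17 3 8 4 22 29 0 15-15 19 10-3 30-1 18-15 11 4 8 7 17-7 7 0 12 6-7-8-7-12 5-7 6-4 12 3 0-10 3-5 9-4 16-1 10-11 5-1 23-22 10-5 18-3 8-6 0-12 6-18 17-10-1-10-18-16 3-12 13-10-10 0-19-18-13-23-9-3-19-18-4-7z"/><path data-summit="475 118" data-summit-m="1648" d="M459 24l-2 0-14 15-4 18-18 14-8 11 2 12-4 16-4 7-2 38 3 19-5 11 0 2 15-6 11 4 8 8 4 14 8 5 5-1 15-12 5-8 12-8 25-2 8-4 9 0 0-134-7-2-24 0-7 3-13-11-10-1z"/><path data-summit="487 234" data-summit-m="1558" d="M527 177l-8 0-8 4-25 2-12 8-7 9-16 12-9-4-12 0-21-19-8 0-13 6-3 11 19 28 0 8 8 12 1 11 6 10 0 8 9 14-1 8 19-5 9 1 14-2 5-3 5-7 12-2 5-6 4-15 9-9 2-7 4-5 13-3z"/><path data-summit="75 17" data-summit-m="1676" d="M210 16l-193 0-1 31 9 6 20 7 0 7 18 14 4 8-2 17 2 15 2 0 13-2 7-4 11-12 2-6 15-10 17 1 9-5 7 1 2-7 20-18 1-9 25-26z"/><path data-summit="366 102" data-summit-m="1580" d="M446 35l-5 2-14-2-12 1-8 4-8 11-9 2-8 7-29 8-10 15-12-7-9 0-23 16-4 6-2 7-4 2 9 0 9 2 11 10 23 10 3 6 2 13 27 0 15 17 3 17 4 8 3 1 5-5 5-12-3-19 2-38 4-7 4-16-2-12 8-11 18-14 4-18z"/><path data-summit="305 17" data-summit-m="1579" d="M459 16l-244 0-4 9 0 14 6 5 12 1 4 4 6 19 1-7 6-8 21-6 23 0 12 12 16 6 36 3 28-8 8-7 9-2 8-11 8-4 12-1 14 2 18-15z"/><path data-summit="194 82" data-summit-m="1435" d="M214 16l-16 8-10 10-4 7-11 9-1 9-15 14 8 4 2 9-11 7-3 8 11 9 0 9 5 10 8-5 10-12 15-4 10-13 8-5 2-10 19-6-8-24-4-5-12-1-6-5 0-14z"/><path data-summit="17 262" data-summit-m="1402" d="M26 175l-10 2 0 106 13 7 3 8-1 7 3 0 6-4 13-27 4-11 0-9 6-3 1-6-1-18-6-10 3-10-3-16-7-7-5-3-8 0z"/><path data-summit="527 458" data-summit-m="1375" d="M474 421l-5 1 2 12-4 23 13 20 23 17 1 7-13 16-6 4-10 2-2 4 54 1 1-94-14-1-23-9z"/><path data-summit="18 82" data-summit-m="1533" d="M18 48l-2 1 0 126 9 1-1-21 3-8 6-8 3-17 2-2 29 2 0-33-6-10-16-12 0-7-20-7z"/>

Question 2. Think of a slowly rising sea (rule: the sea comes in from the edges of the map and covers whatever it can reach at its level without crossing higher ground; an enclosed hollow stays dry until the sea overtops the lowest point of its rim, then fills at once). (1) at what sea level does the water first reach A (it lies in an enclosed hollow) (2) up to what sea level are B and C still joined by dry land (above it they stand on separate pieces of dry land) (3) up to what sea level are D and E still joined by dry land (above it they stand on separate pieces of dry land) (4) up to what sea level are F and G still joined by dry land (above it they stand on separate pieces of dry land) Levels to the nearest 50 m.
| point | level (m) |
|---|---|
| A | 1250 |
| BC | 1400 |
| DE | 1350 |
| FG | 1500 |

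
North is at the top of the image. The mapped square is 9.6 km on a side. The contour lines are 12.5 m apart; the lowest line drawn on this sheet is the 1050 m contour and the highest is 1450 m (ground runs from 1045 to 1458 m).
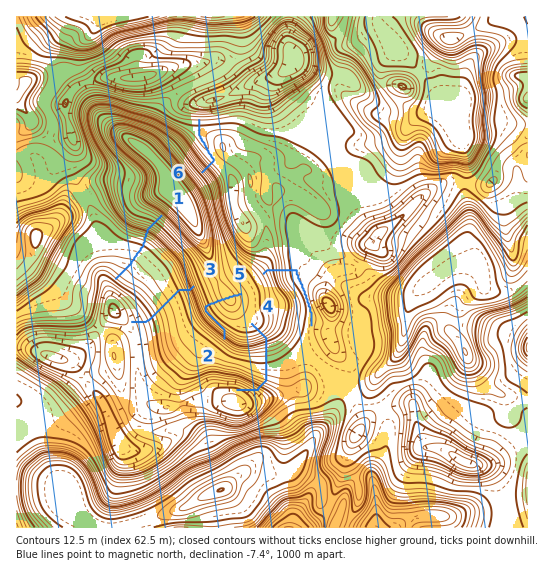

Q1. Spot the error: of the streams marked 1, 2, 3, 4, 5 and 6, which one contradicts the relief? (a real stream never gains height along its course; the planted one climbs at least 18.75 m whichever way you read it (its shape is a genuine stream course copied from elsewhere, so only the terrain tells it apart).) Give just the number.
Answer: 2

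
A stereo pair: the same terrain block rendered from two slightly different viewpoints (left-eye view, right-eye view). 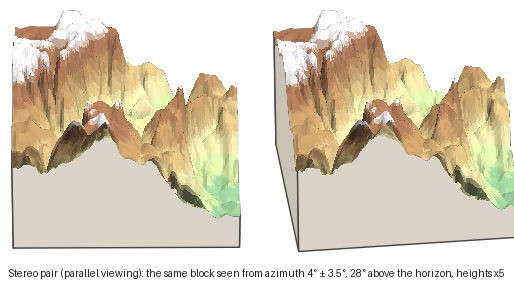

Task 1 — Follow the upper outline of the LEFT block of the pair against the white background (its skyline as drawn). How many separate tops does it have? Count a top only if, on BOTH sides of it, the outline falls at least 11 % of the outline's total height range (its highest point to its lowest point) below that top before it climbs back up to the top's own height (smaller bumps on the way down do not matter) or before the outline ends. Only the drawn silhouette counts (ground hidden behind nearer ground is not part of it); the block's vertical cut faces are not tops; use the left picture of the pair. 2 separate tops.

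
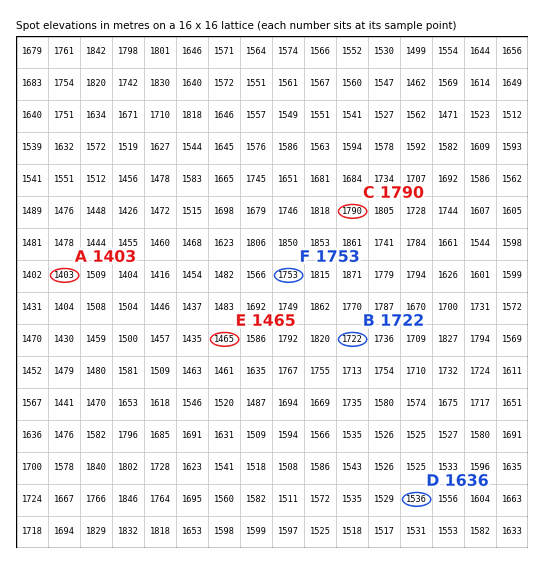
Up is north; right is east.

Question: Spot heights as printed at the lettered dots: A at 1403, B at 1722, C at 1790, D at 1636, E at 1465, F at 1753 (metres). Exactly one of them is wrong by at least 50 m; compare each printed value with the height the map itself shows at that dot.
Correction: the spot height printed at D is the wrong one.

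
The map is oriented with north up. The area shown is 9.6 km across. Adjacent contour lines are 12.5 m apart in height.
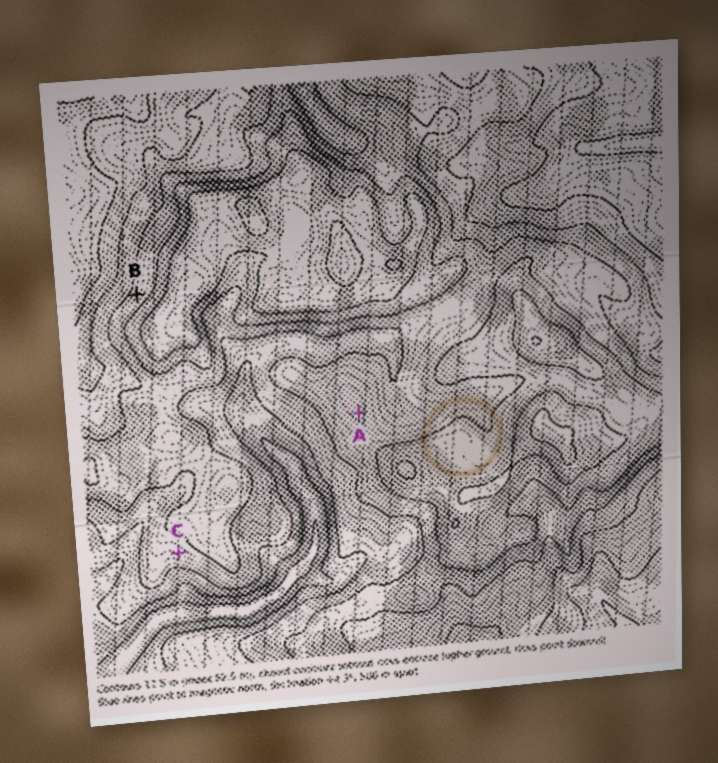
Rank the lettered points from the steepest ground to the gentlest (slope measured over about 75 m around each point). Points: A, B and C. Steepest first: B C A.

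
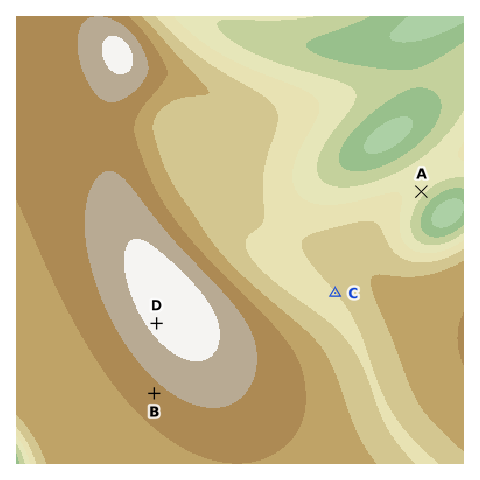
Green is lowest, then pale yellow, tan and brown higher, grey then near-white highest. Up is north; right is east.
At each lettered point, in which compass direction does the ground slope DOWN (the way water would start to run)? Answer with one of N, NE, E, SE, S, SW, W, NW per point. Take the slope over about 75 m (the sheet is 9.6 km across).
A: SE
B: SW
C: SW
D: SW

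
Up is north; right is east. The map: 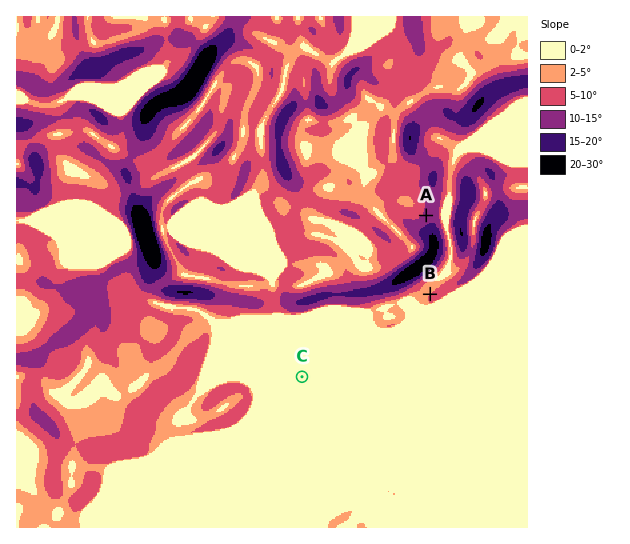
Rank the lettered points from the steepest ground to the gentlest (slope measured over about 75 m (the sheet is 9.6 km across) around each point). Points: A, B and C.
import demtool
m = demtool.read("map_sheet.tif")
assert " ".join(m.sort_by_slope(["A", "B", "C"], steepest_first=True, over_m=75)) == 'A B C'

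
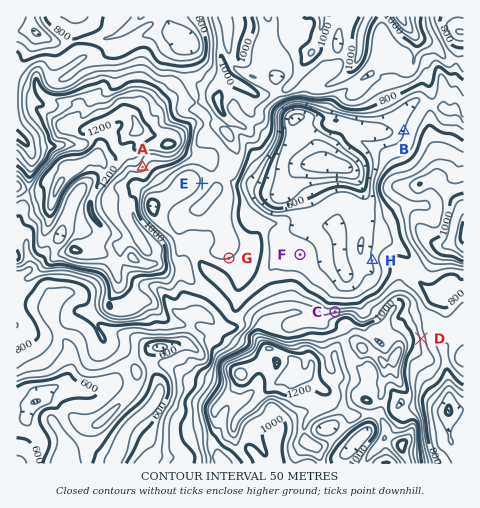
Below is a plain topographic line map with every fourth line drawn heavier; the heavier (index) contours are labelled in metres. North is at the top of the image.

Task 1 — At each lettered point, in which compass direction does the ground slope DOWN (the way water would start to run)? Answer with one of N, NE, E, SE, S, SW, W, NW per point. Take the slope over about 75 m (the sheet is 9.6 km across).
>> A SE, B W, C N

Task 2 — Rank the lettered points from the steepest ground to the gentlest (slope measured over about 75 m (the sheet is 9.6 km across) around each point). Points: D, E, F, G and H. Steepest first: D H E G F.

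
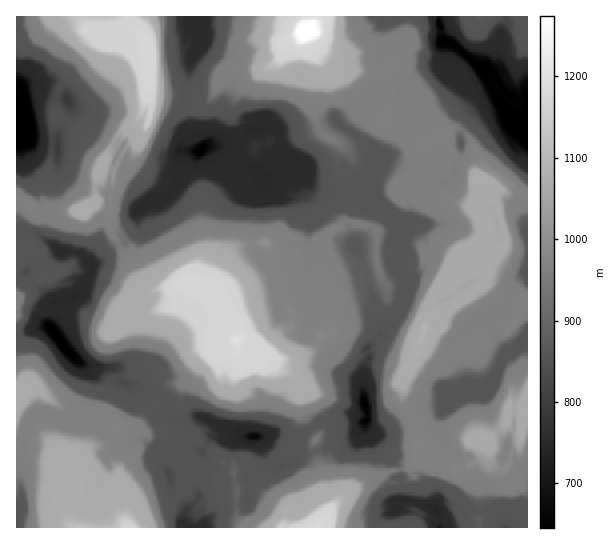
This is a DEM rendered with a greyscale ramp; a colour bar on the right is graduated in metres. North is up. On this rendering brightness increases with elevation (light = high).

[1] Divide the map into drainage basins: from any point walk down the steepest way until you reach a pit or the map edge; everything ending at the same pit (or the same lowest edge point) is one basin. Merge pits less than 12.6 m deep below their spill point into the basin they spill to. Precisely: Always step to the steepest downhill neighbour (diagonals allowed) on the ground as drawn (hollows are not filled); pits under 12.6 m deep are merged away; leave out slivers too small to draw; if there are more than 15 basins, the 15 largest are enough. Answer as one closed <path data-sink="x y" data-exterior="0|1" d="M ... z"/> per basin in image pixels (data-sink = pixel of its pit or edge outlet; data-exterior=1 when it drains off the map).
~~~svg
<path data-sink="201 150" data-exterior="0" d="M305 33l-8 8-10 4-7 13-11 9-32 0-14 6-11 24-10 7-9 0-7-7-7-2-24 0-6-3-1 5 4 10-5 20-6 10-16 12-12 23-10-4-3 2 0 8 3 6 6 3 2 10-16 6 16 6 1 26 9 15 16 15 7 18 6 8 11-3 14 0 11-5 13 0 12 5 10-22 14-18 30-5 3 4 3 16 9 18 11 28 1 13-3 5 20 1 12 8 10-5-2-13 4-17-5-26-7-13-2-12 6-13 8-8 8-2 4-4 26 4 6 4-1 28 4 16 7 11 2 17 9 13 19 11 6 1 6-13 2-16 14-21 10-21 6-6 18-10 9-18-5-6-6-2-3-8-13-4-16 1-19-4-9-4-13-10 19-27 1-13-18-7-12-11-24-9-7-8-6-13-10-13-4-10-6-3-7 0-17-18z"/><path data-sink="55 334" data-exterior="0" d="M18 199l-2 0 0 52 7 1 7-4 10 10 7 15-16 10-15 16 1 101 8-9 9-3 36 24 9 3 19 0 7 2 13 14 19-4 13-18 15-8 14-16 10-5 10-15 10-10 12-10 14-6-11-33-11-18-14-5-13 0-11 5-14 0-6 3-5 0-5-5-8-21-16-15-9-15-2-27-16-4-12 7-24 1-9 4-8 0z"/><path data-sink="23 134" data-exterior="0" d="M81 16l-65 1 0 181 11 6 8 9 6 3 8 0 14-5-9 0-10-9 1-19 7-30 0-23 4-12-1-13 5-18 13-15 12-7 8-8 9-16 21 4 11-5 10-1-6-7-48-1-7-9z"/><path data-sink="527 133" data-exterior="1" d="M527 16l-52 0-32 16-12 0-5-3-7 2-5 2-7 9-6 17-7 6-13 5 4 1 3 10-3 22 4 8-5 12 2 2 8 3 8 8 13 8 15 0 15-13 8-3 5 0 7 4 7 11 0 6 4 8-1 18-5-7-19-11-9 15-8 1-3 4-2 14 13 12 19 0 13 4 2-2 2-26 24 12 13-2 10 7 3-1z"/><path data-sink="365 405" data-exterior="0" d="M377 264l-18 5 2 4 0 10-30 8 2 10-4 17 2 13-10 4-4 10-6 6-21 9-18 2 26 17 7 8-4 15 3 12 9 12 4 9-4 12 10 27 1 13-4 8 0 7 5 8 1 7 20-26 9-3 12-8 12-3 8-5 22-4 7-9 0-29-12-29 0-12-3-8 18-34 5-18-18-8-10-7-8-13-1-15-7-11z"/><path data-sink="254 437" data-exterior="0" d="M235 340l-14 5-12 10-10 10-7 12-13 8-14 16-15 8-14 18 11 8 18-2 9 7 15 0 8-3 3 6 9 5 14 15-6 4-12 0-6 4-4 0-2 2 2 2 10 2 14 0 6 4 6 0 4-2 0-10 10-4 12 6 31 35 1 5-6 17 36 0 6-11 0-7-5-8 4-19-3-14-8-22 4-12-14-25-2-13 4-10-7-8-21-12-12-11-12-5-12 0z"/><path data-sink="449 399" data-exterior="0" d="M527 301l-6 0-4 4-1 12-3 4-8 6-14-2-17 15-7 0-32-19-8 0-3 5 0 8-5 13-18 34 3 8 0 12 11 24 2 20 2 2 12-2 12 16 8 3 6 5 6 0 20-12 2-8-1-10 3 1 18-15 4-16 16 2 3-4z"/><path data-sink="202 42" data-exterior="0" d="M281 16l-151 0 2 7 12 15 1 12 3 4 0 37 7 4 24 0 7 2 7 7 9 0 10-7 8-19 7-7 10-4 28 1 9-4 6-6 5-11 12-6 8-8-16-8z"/><path data-sink="439 527" data-exterior="1" d="M417 459l-8 9-22 4-8 5-12 3-12 8-9 3-15 18-11 18 158 1 2-5 0-28-8-29-15 3-12-8-15 3z"/><path data-sink="67 101" data-exterior="0" d="M143 40l-9 0-11 5-21-4-9 16-8 8-14 8-14 20-2 12 1 10 15 10 32 34 16-24 19-10 8 0 2-2 4-18-5-14 2-30z"/><path data-sink="17 525" data-exterior="1" d="M34 388l-9 3-9 10 0 126 55 1-3-10 0-61-11-6-4-5 0-20 4-8 0-12-15-14z"/><path data-sink="169 475" data-exterior="0" d="M135 427l-18 4 2 14-8 9 0 4 8 13 2 12-1 12 4 10 1 18 4 5 2 0 14-13 25-8 18-20 5-9 0-7-3-6-12-1-6-6-3-11 6-4 0-2-4-4-6-4-18 2z"/><path data-sink="527 231" data-exterior="1" d="M485 283l-40 30-15 3-3 5 8 0 10 4 22 15 7 0 17-15 14 2 10-8 4-18-9-9-8 3-8-2z"/><path data-sink="201 527" data-exterior="1" d="M194 473l-6 14-18 20-25 8-13 12 120 0-9-3-6-7 0-30-3-7-9 1-6-4-14 0z"/><path data-sink="58 149" data-exterior="0" d="M58 116l-3 3-3 11 0 23-7 30-1 19 10 9 28 0 9-6 5-6 0-18 8-22-33-34z"/>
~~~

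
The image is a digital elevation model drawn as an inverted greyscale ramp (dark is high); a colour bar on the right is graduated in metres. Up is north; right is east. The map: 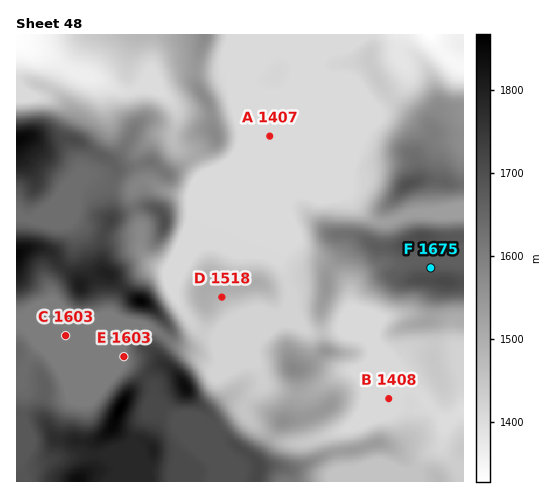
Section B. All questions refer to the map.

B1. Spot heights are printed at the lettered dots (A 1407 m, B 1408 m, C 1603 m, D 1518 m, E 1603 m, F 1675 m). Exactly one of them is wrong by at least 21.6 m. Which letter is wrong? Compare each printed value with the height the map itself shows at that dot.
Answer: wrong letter D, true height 1485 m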